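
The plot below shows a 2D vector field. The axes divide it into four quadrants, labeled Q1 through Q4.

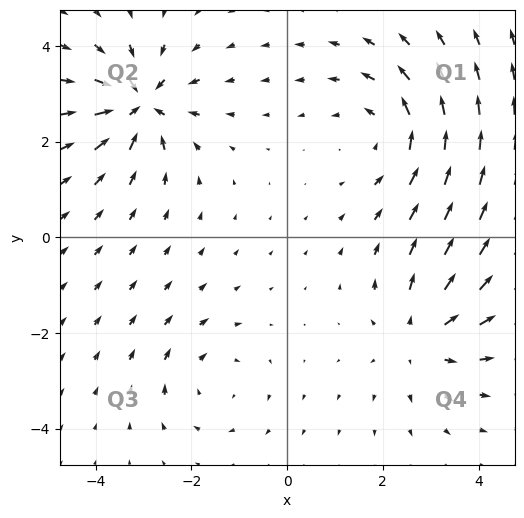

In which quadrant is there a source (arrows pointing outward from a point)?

Q4

The source sits at approximately (2.8, -2.1), which lies in quadrant Q4. The divergence there is about +3, positive as expected for a source.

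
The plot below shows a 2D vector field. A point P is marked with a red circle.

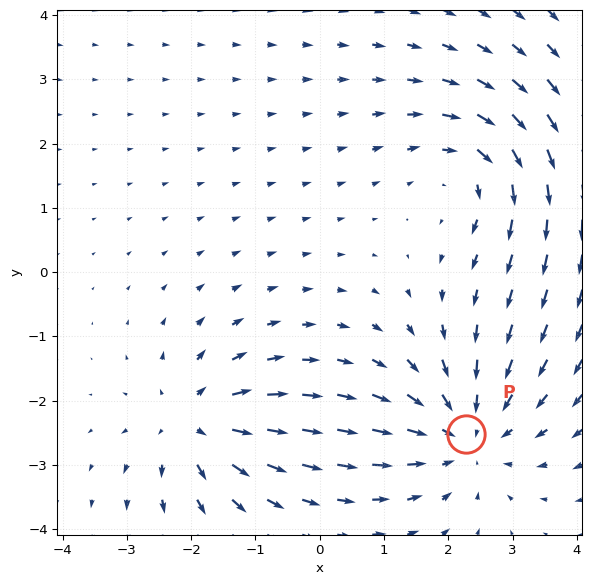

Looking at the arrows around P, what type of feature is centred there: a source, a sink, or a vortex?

At P (2.3, -2.5) the arrows converge inward. Divergence about -4, curl ≈0 — negative divergence with near-zero curl is a sink.

sink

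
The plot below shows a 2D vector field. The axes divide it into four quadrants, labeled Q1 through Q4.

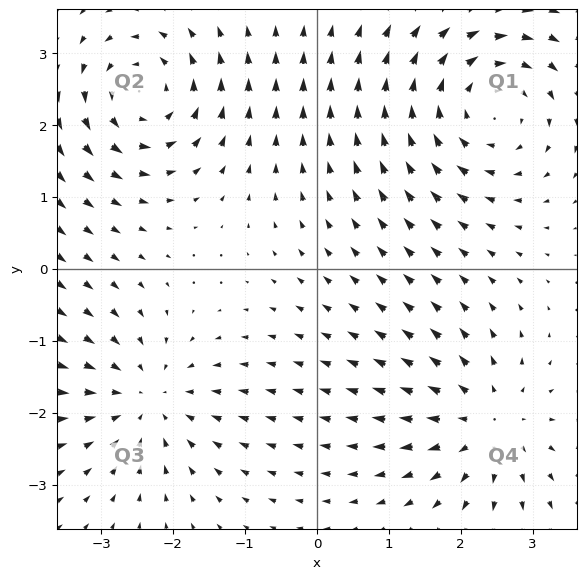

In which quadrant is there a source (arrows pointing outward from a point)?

The source sits at approximately (2.4, -2.1), which lies in quadrant Q4. The divergence there is about +4, positive as expected for a source.

Q4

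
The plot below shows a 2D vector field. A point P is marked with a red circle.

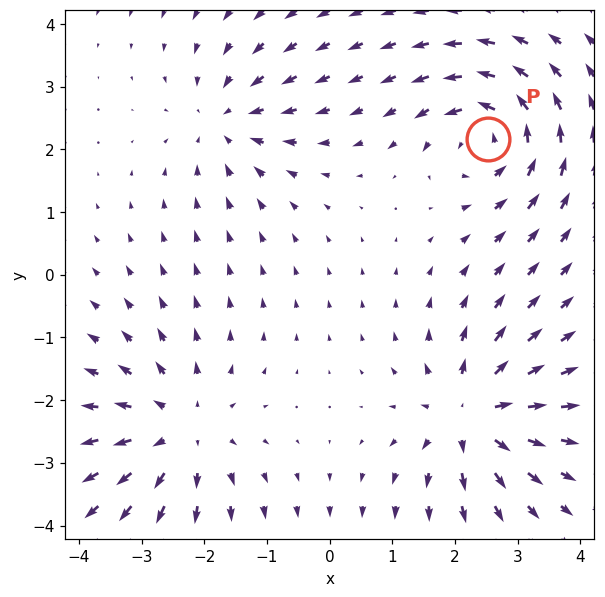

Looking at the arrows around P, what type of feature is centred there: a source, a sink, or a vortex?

At P (2.5, 2.2) the arrows circulate counterclockwise. Divergence ≈0, curl about +6 — near-zero divergence with nonzero curl is a vortex.

vortex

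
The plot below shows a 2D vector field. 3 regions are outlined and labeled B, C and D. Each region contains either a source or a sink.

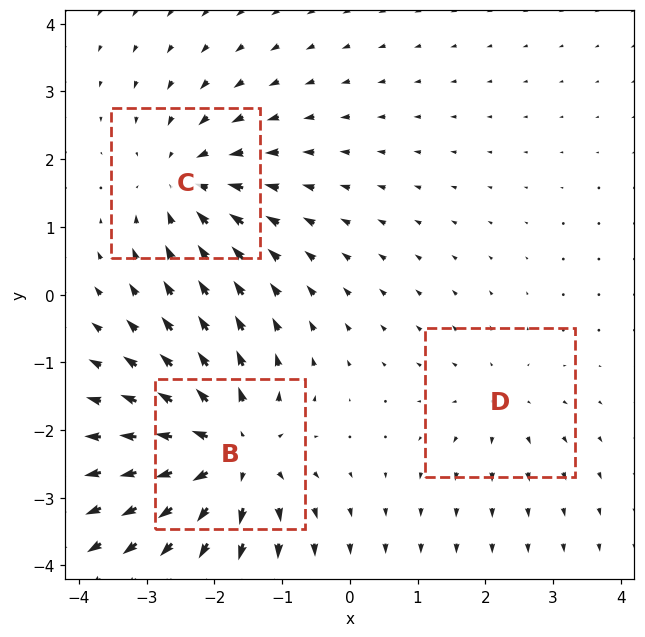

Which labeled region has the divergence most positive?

B

Divergence at each region's feature centre — B: about +5, C: about -3, D: about +2. Region B is most positive.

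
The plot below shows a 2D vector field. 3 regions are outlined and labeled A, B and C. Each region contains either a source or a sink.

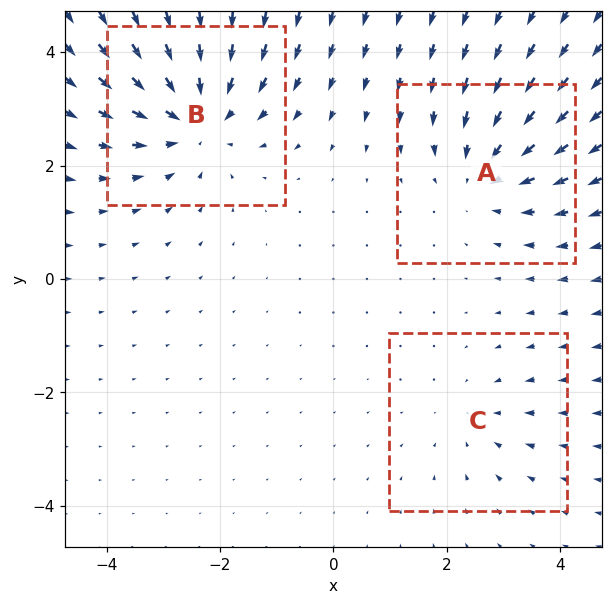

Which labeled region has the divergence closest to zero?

C

Divergence at each region's feature centre — A: about -3, B: about -4, C: about -2. Region C is closest to zero.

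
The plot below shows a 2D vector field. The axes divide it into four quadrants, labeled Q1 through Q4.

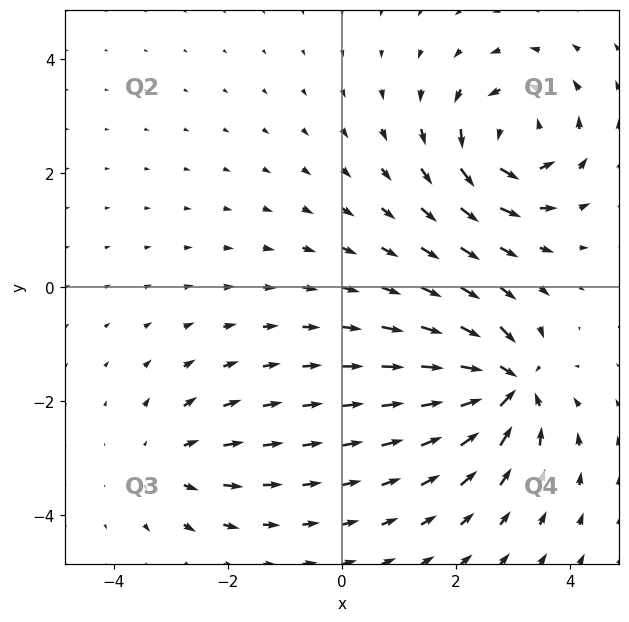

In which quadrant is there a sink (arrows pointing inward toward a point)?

The sink sits at approximately (2.9, -1.7), which lies in quadrant Q4. The divergence there is about -6, negative as expected for a sink.

Q4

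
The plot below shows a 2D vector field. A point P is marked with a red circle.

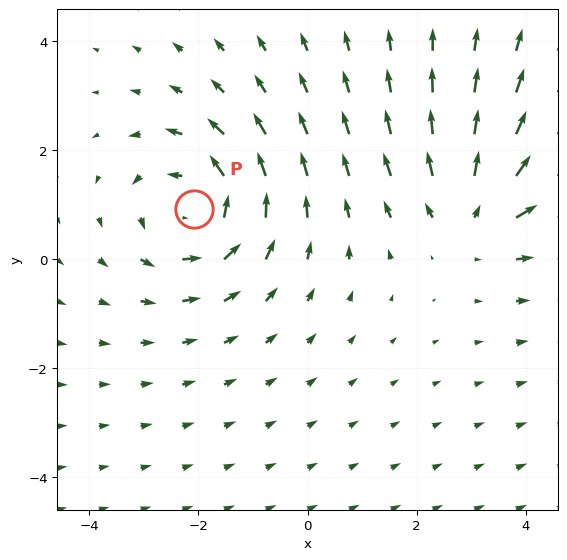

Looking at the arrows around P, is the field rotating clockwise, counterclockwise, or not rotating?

Near P at (-2.1, 0.9) the arrows circulate counterclockwise. The curl (z-component) there is about +4; positive curl means counterclockwise rotation.

counterclockwise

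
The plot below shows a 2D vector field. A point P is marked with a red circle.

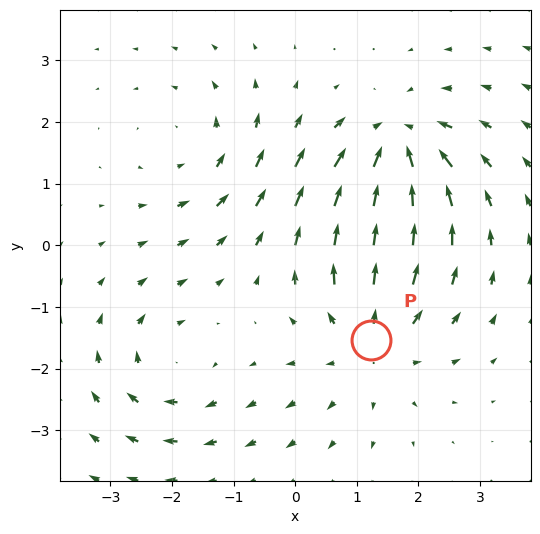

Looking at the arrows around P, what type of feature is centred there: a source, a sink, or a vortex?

source

At P (1.2, -1.5) the arrows spread outward. Divergence about +4, curl ≈0 — positive divergence with near-zero curl is a source.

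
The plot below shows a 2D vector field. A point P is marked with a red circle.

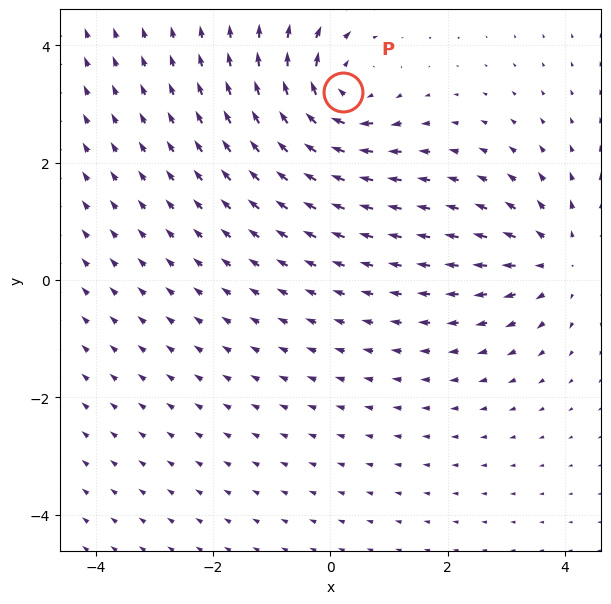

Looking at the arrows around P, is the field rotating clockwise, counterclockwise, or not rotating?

Near P at (0.2, 3.2) the arrows circulate clockwise. The curl (z-component) there is about -6; negative curl means clockwise rotation.

clockwise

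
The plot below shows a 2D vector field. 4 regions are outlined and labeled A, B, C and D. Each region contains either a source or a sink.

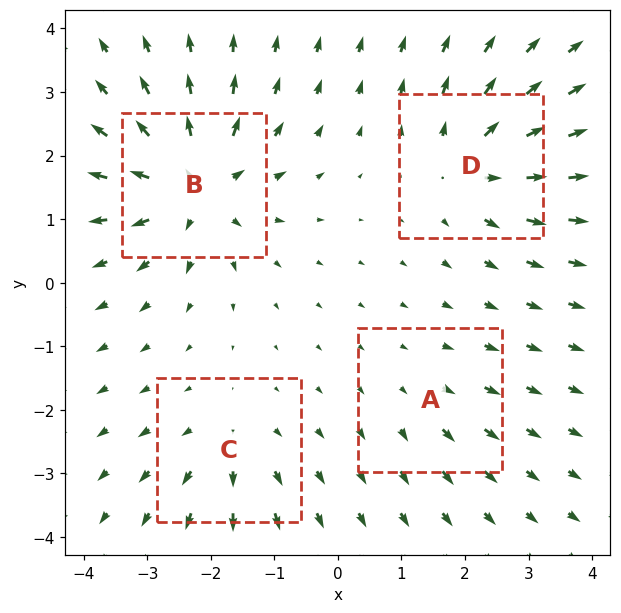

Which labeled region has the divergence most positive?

Divergence at each region's feature centre — A: about +2, B: about +8, C: about +4, D: about +6. Region B is most positive.

B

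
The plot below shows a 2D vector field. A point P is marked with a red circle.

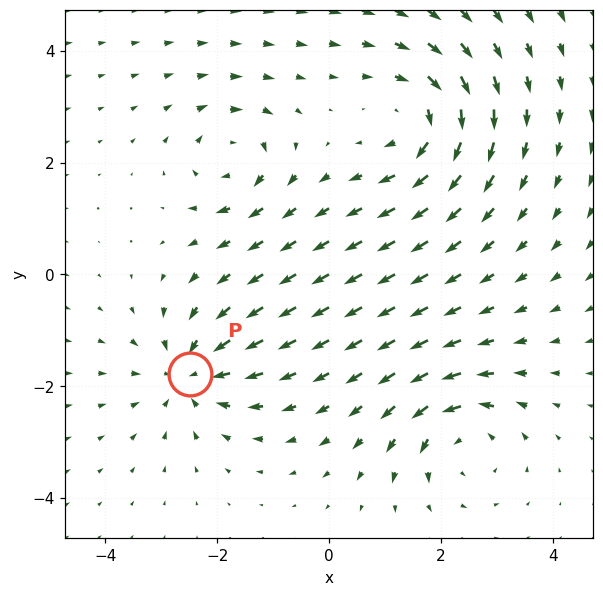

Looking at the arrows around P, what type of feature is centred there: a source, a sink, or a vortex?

At P (-2.5, -1.8) the arrows converge inward. Divergence about -4, curl ≈0 — negative divergence with near-zero curl is a sink.

sink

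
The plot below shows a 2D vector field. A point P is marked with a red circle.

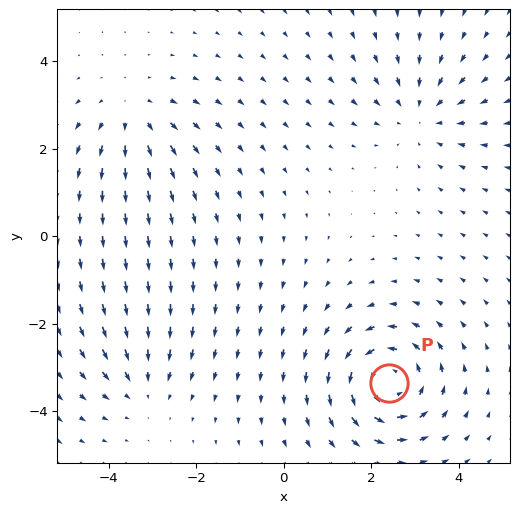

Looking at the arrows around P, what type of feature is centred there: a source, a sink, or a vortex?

At P (2.4, -3.4) the arrows circulate counterclockwise. Divergence ≈0, curl about +5 — near-zero divergence with nonzero curl is a vortex.

vortex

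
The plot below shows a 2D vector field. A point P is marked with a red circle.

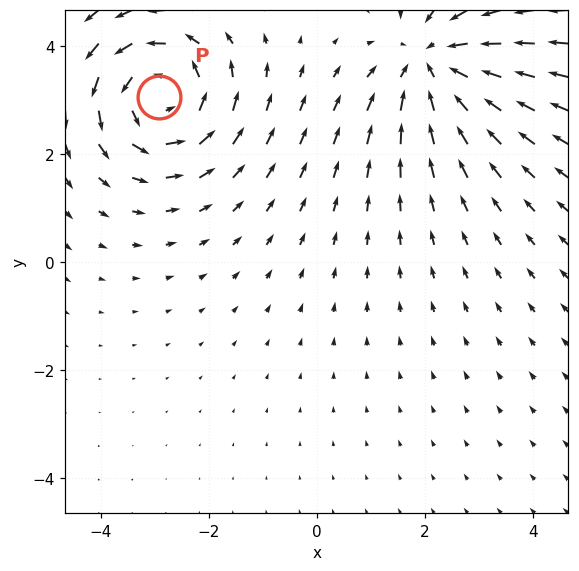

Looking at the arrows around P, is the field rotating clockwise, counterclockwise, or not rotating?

Near P at (-2.9, 3.1) the arrows circulate counterclockwise. The curl (z-component) there is about +4; positive curl means counterclockwise rotation.

counterclockwise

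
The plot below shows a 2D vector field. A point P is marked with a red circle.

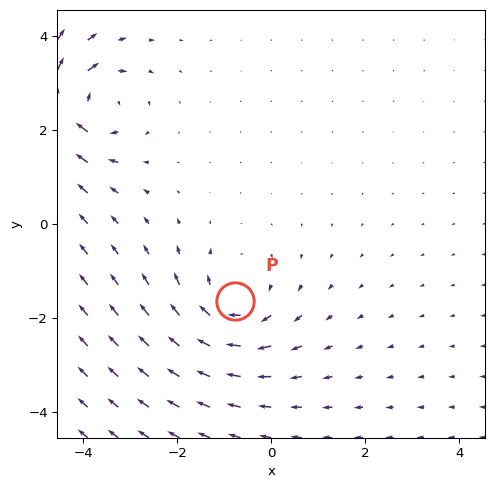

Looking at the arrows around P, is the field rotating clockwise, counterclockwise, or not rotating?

clockwise

Near P at (-0.8, -1.6) the arrows circulate clockwise. The curl (z-component) there is about -4; negative curl means clockwise rotation.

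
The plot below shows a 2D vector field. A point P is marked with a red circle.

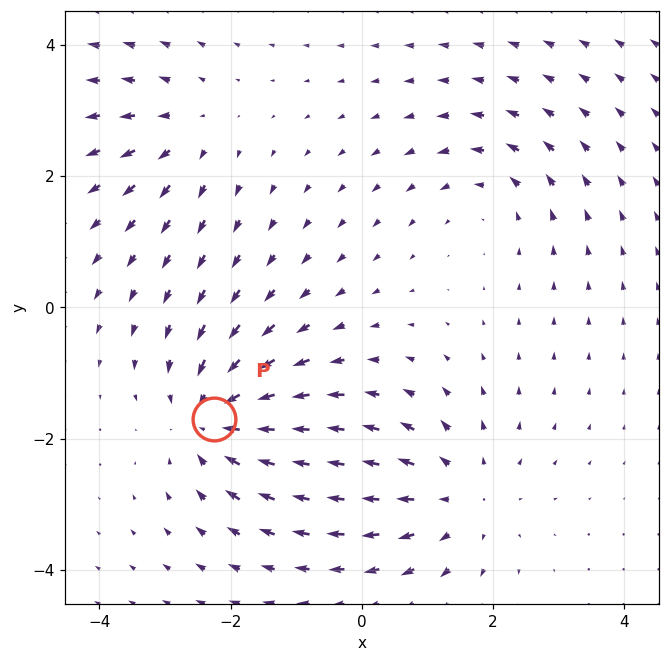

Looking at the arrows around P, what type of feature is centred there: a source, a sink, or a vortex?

At P (-2.3, -1.7) the arrows converge inward. Divergence about -6, curl ≈0 — negative divergence with near-zero curl is a sink.

sink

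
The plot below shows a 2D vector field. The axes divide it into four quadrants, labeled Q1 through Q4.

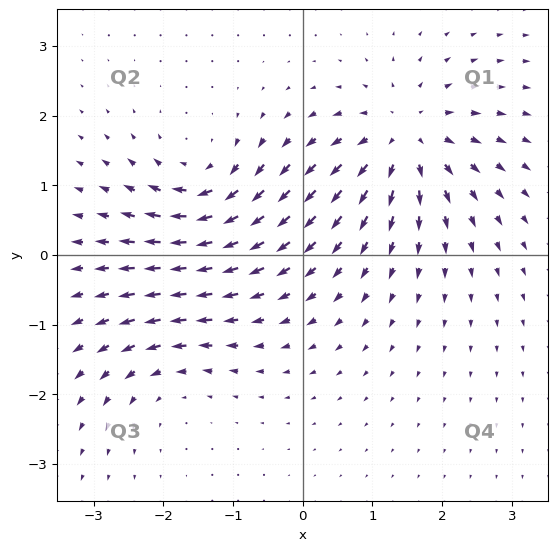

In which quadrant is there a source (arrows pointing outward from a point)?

The source sits at approximately (1.5, 1.7), which lies in quadrant Q1. The divergence there is about +6, positive as expected for a source.

Q1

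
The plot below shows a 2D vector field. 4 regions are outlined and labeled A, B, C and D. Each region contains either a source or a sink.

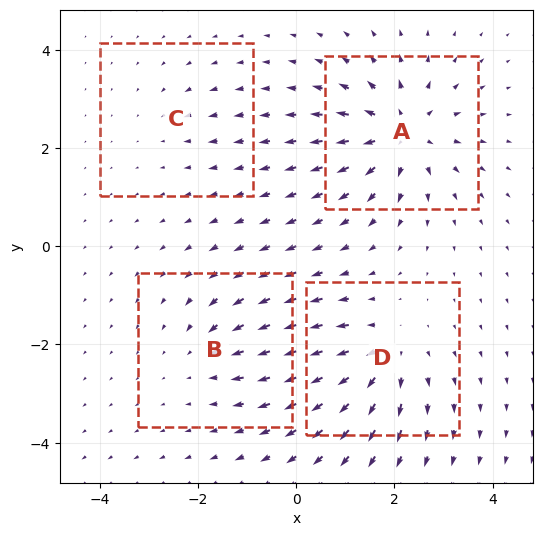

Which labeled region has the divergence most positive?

A

Divergence at each region's feature centre — A: about +7, B: about -3, C: about -2, D: about +5. Region A is most positive.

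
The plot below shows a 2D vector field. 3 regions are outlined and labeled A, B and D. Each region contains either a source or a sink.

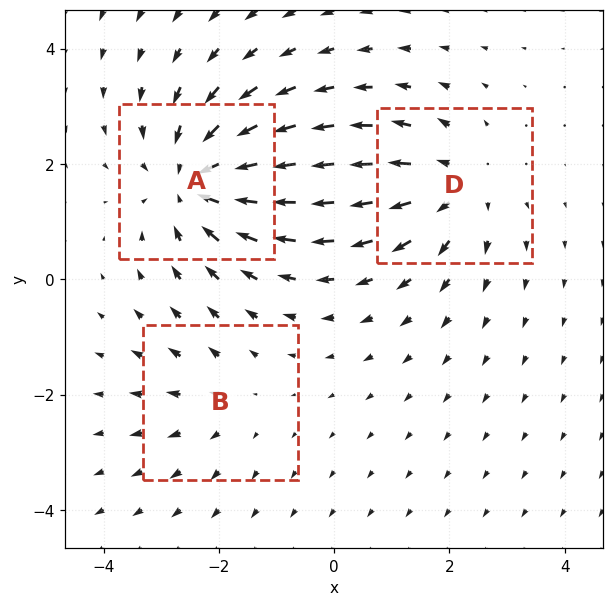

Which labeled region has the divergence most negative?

A

Divergence at each region's feature centre — A: about -4, B: about +2, D: about +3. Region A is most negative.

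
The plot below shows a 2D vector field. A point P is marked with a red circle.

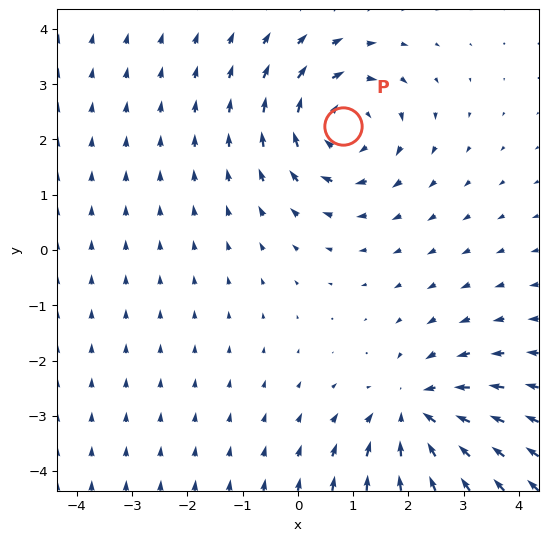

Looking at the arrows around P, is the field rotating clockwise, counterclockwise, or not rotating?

clockwise

Near P at (0.8, 2.2) the arrows circulate clockwise. The curl (z-component) there is about -4; negative curl means clockwise rotation.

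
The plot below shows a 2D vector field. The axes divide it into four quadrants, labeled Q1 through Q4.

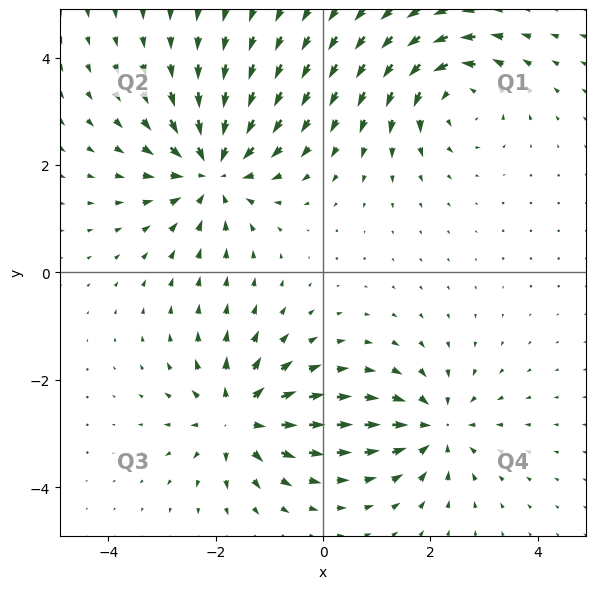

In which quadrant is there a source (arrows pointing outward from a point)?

The source sits at approximately (-1.6, -2.7), which lies in quadrant Q3. The divergence there is about +6, positive as expected for a source.

Q3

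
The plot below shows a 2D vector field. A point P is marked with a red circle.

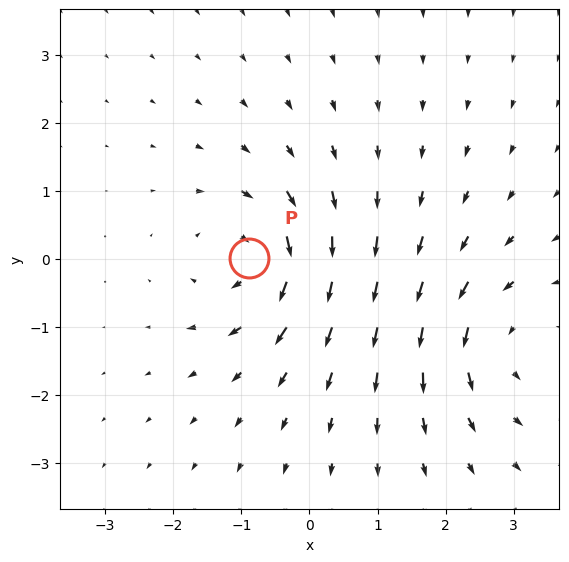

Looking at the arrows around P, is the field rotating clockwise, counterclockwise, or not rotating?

clockwise

Near P at (-0.9, 0.0) the arrows circulate clockwise. The curl (z-component) there is about -5; negative curl means clockwise rotation.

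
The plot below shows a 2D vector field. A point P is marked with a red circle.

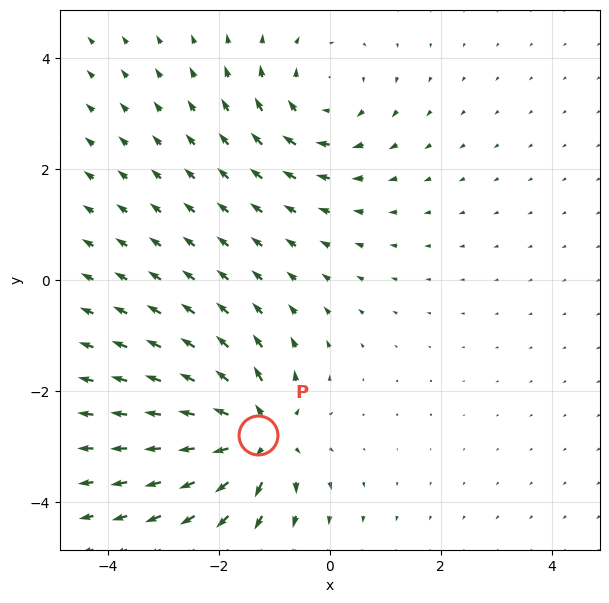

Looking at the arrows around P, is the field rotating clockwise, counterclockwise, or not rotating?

not rotating

Near P at (-1.3, -2.8) the arrows show no circulation. The curl there is ≈0.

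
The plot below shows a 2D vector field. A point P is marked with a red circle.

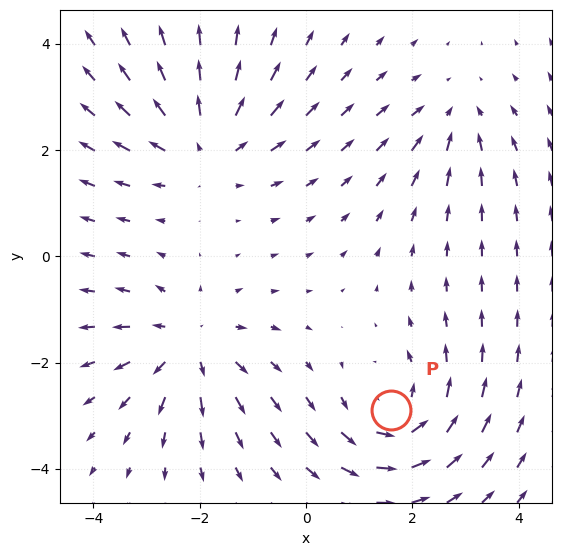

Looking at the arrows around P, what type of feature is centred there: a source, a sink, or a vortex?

At P (1.6, -2.9) the arrows circulate counterclockwise. Divergence ≈0, curl about +4 — near-zero divergence with nonzero curl is a vortex.

vortex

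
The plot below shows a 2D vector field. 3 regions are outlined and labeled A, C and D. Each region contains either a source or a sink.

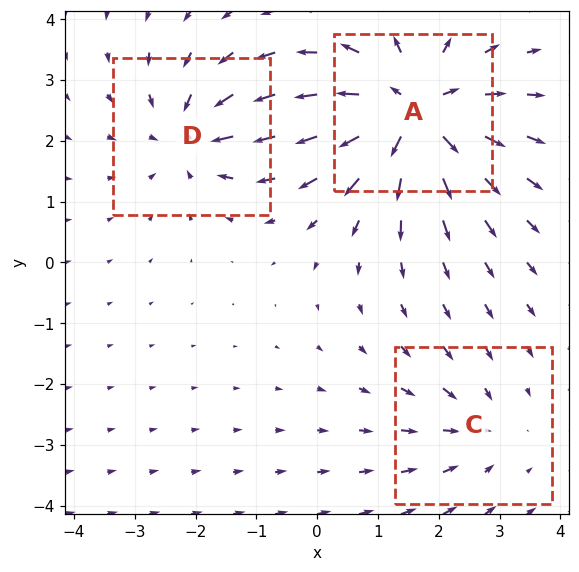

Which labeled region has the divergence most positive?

Divergence at each region's feature centre — A: about +5, C: about -2, D: about -3. Region A is most positive.

A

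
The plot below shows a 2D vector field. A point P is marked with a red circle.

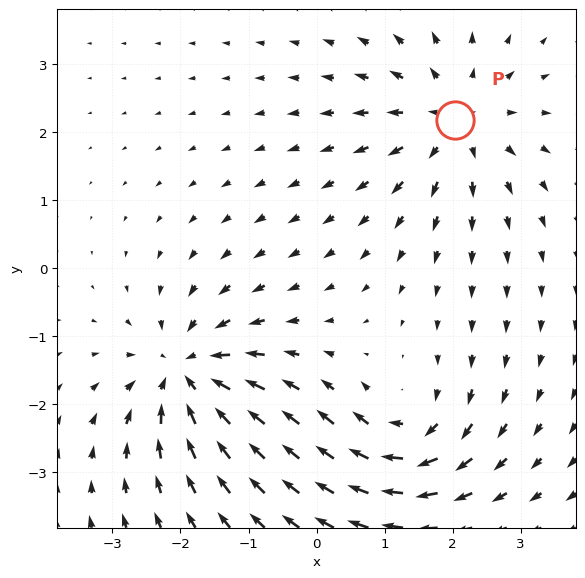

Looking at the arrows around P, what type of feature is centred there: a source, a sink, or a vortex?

At P (2.0, 2.2) the arrows spread outward. Divergence about +5, curl ≈0 — positive divergence with near-zero curl is a source.

source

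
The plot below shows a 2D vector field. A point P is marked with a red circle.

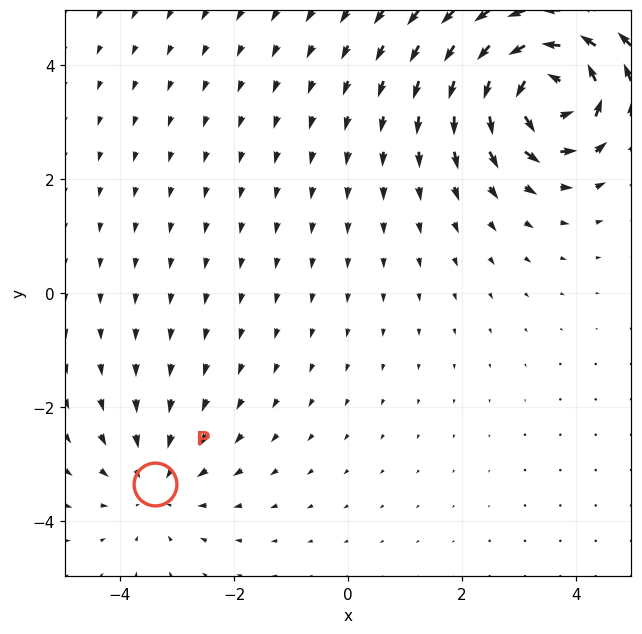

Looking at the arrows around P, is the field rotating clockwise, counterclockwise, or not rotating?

not rotating

Near P at (-3.4, -3.3) the arrows show no circulation. The curl there is ≈0.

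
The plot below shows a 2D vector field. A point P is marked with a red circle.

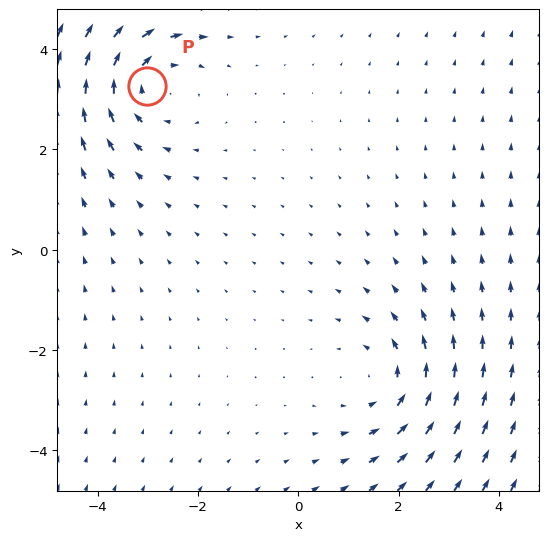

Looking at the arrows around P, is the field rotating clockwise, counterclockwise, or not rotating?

clockwise

Near P at (-3.0, 3.3) the arrows circulate clockwise. The curl (z-component) there is about -3; negative curl means clockwise rotation.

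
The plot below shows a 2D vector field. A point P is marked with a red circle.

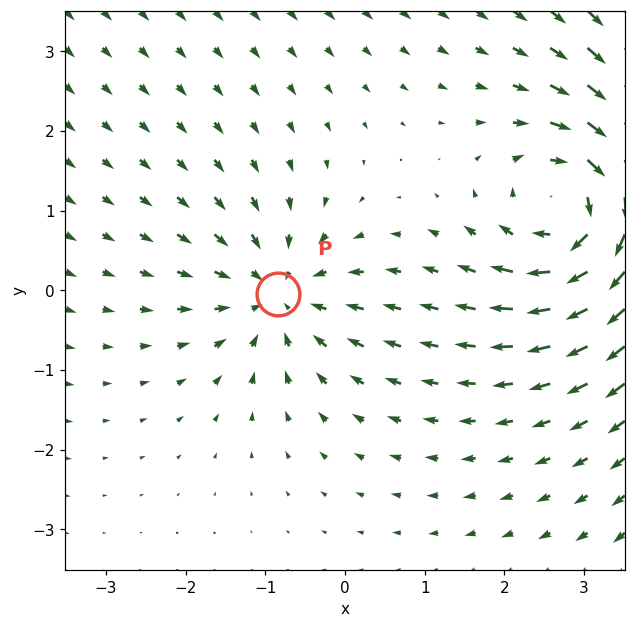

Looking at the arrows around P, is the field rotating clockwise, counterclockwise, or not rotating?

Near P at (-0.8, -0.0) the arrows show no circulation. The curl there is ≈0.

not rotating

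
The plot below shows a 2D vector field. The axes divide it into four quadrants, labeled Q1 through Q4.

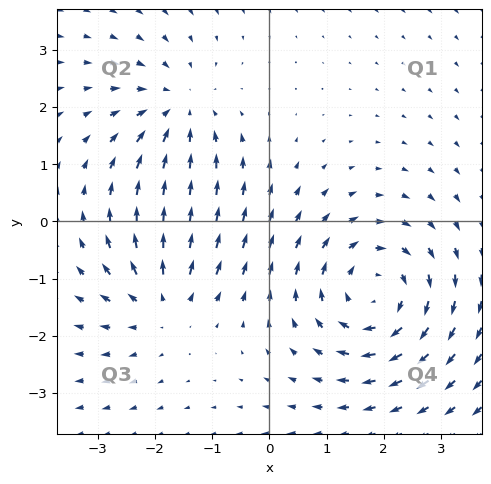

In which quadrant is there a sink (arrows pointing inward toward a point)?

The sink sits at approximately (-1.6, 1.9), which lies in quadrant Q2. The divergence there is about -3, negative as expected for a sink.

Q2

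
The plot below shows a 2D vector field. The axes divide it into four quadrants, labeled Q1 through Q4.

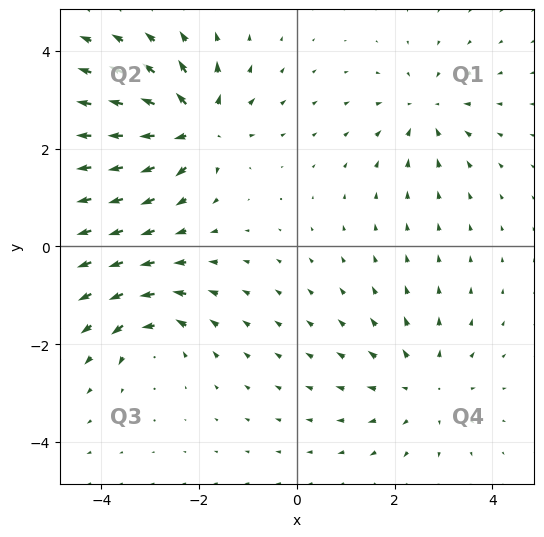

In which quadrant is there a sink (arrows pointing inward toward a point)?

Q1

The sink sits at approximately (2.6, 2.8), which lies in quadrant Q1. The divergence there is about -3, negative as expected for a sink.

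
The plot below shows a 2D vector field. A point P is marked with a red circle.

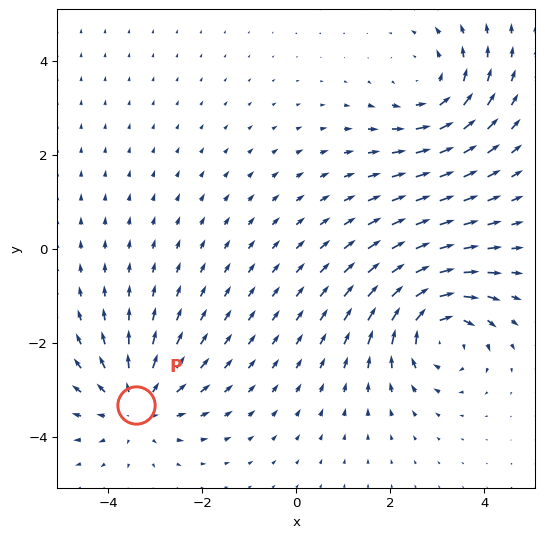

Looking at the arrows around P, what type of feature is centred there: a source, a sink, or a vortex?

At P (-3.4, -3.3) the arrows spread outward. Divergence about +4, curl ≈0 — positive divergence with near-zero curl is a source.

source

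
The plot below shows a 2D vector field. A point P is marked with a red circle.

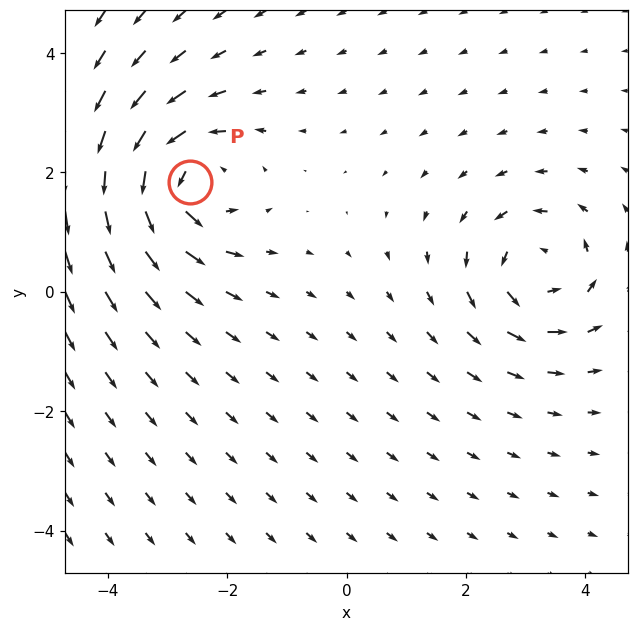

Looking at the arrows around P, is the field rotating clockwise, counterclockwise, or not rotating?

counterclockwise

Near P at (-2.6, 1.8) the arrows circulate counterclockwise. The curl (z-component) there is about +5; positive curl means counterclockwise rotation.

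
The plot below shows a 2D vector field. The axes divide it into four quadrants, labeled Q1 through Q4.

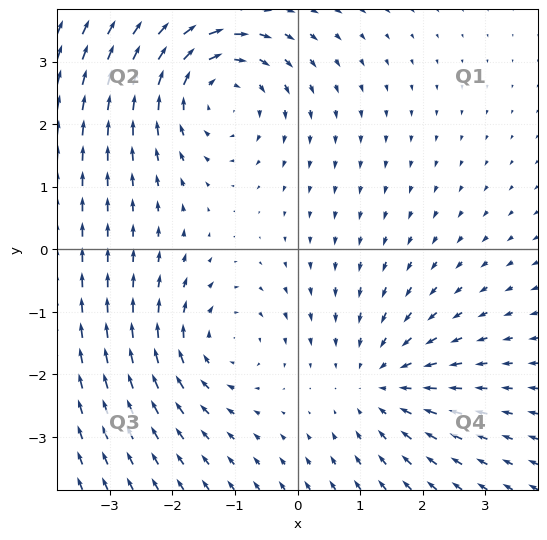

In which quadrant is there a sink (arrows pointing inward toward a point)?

Q4

The sink sits at approximately (1.3, -2.1), which lies in quadrant Q4. The divergence there is about -3, negative as expected for a sink.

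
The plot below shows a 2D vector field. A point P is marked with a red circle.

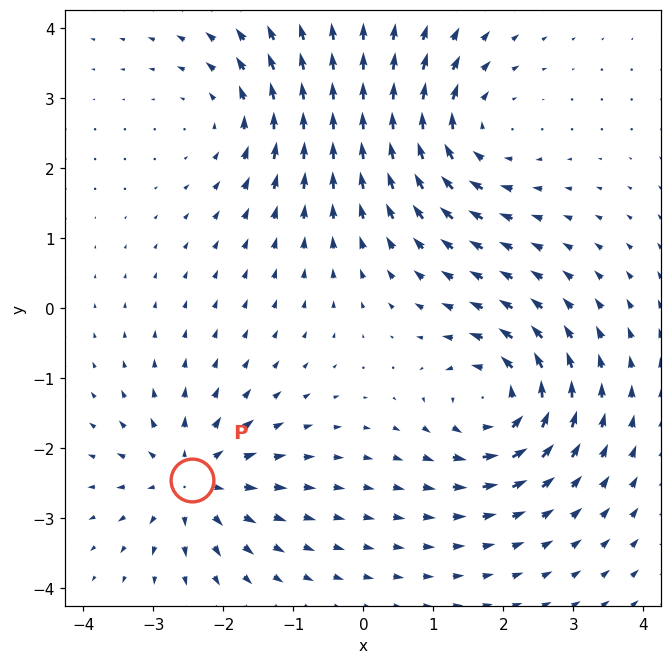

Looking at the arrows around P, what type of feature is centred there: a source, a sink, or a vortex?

source

At P (-2.5, -2.4) the arrows spread outward. Divergence about +6, curl ≈0 — positive divergence with near-zero curl is a source.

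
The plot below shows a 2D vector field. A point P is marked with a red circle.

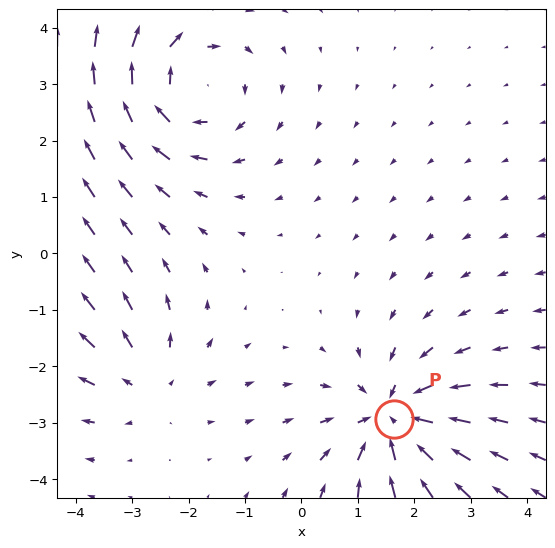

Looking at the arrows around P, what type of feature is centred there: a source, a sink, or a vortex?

sink

At P (1.6, -2.9) the arrows converge inward. Divergence about -5, curl ≈0 — negative divergence with near-zero curl is a sink.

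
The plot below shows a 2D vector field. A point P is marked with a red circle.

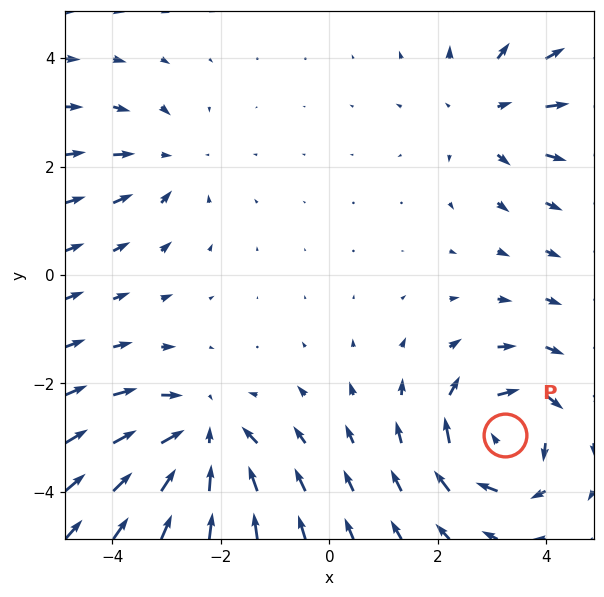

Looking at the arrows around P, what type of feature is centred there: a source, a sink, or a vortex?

At P (3.2, -3.0) the arrows circulate clockwise. Divergence ≈0, curl about -6 — near-zero divergence with nonzero curl is a vortex.

vortex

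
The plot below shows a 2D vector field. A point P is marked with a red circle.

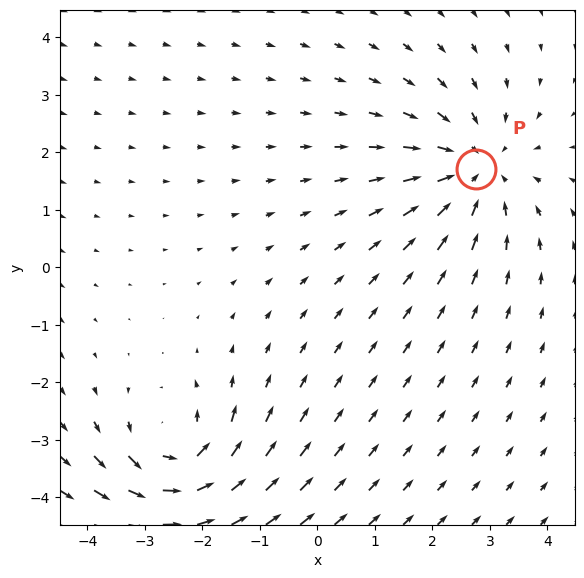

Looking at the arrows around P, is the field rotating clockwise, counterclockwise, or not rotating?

not rotating

Near P at (2.8, 1.7) the arrows show no circulation. The curl there is ≈0.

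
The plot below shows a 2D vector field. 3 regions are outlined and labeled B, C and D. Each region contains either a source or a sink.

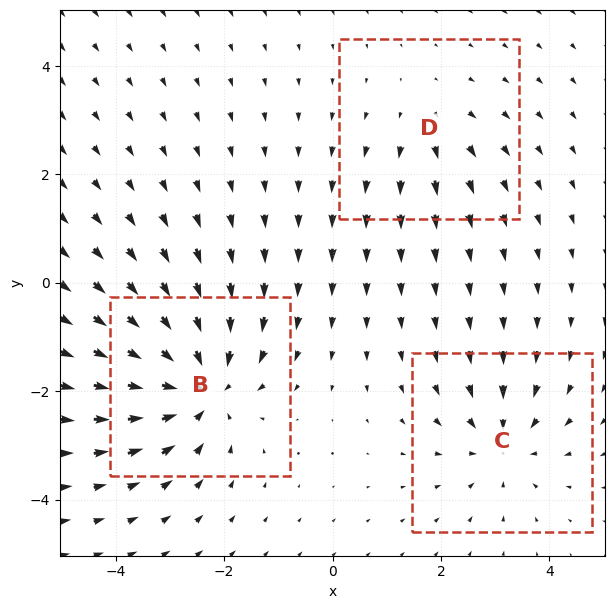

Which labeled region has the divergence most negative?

B

Divergence at each region's feature centre — B: about -5, C: about -3, D: about +2. Region B is most negative.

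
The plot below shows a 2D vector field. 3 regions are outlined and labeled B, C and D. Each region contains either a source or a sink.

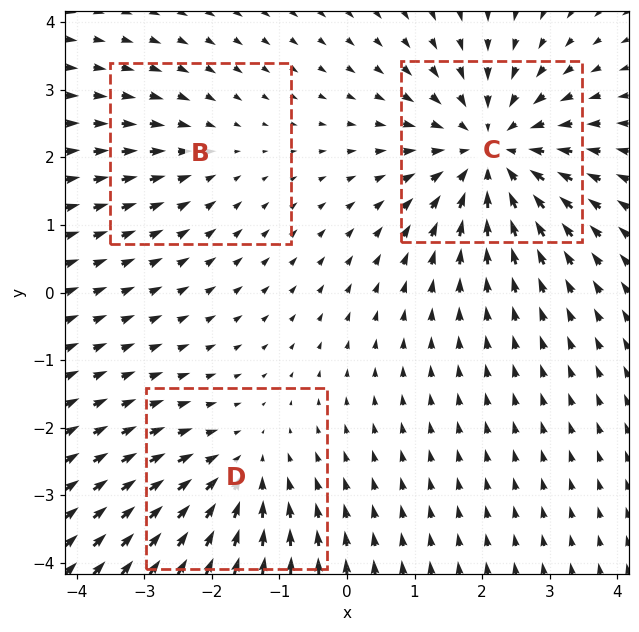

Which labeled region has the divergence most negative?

Divergence at each region's feature centre — B: about -2, C: about -4, D: about -3. Region C is most negative.

C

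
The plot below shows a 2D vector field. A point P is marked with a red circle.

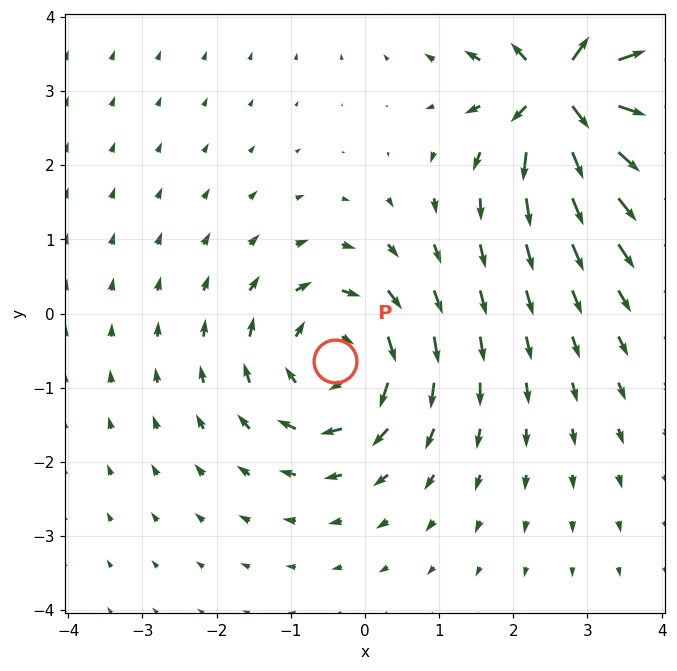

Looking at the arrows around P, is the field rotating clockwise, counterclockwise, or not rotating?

Near P at (-0.4, -0.6) the arrows circulate clockwise. The curl (z-component) there is about -4; negative curl means clockwise rotation.

clockwise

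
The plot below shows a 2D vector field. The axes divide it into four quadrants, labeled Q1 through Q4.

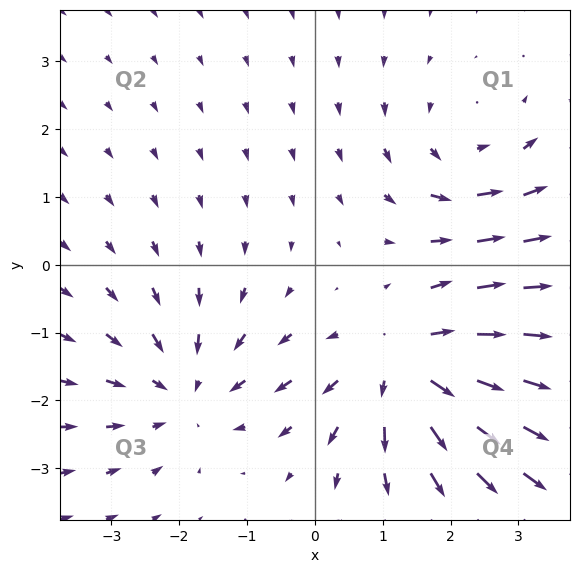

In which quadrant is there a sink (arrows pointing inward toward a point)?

The sink sits at approximately (-1.9, -1.9), which lies in quadrant Q3. The divergence there is about -3, negative as expected for a sink.

Q3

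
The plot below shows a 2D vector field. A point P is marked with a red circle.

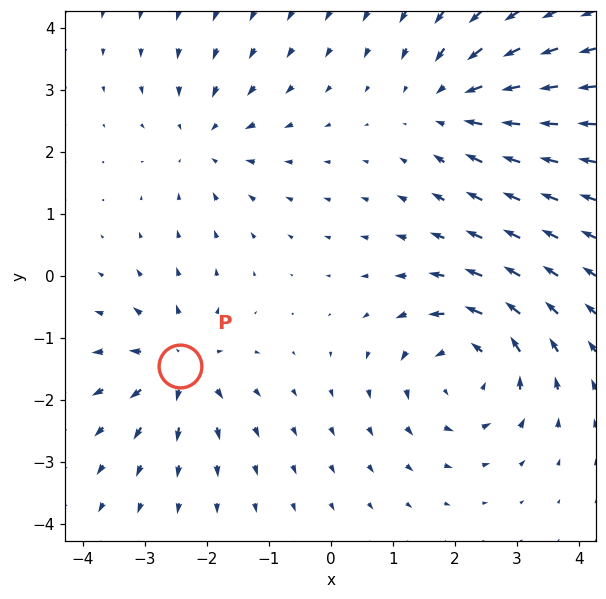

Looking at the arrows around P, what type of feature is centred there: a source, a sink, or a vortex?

At P (-2.4, -1.4) the arrows spread outward. Divergence about +4, curl ≈0 — positive divergence with near-zero curl is a source.

source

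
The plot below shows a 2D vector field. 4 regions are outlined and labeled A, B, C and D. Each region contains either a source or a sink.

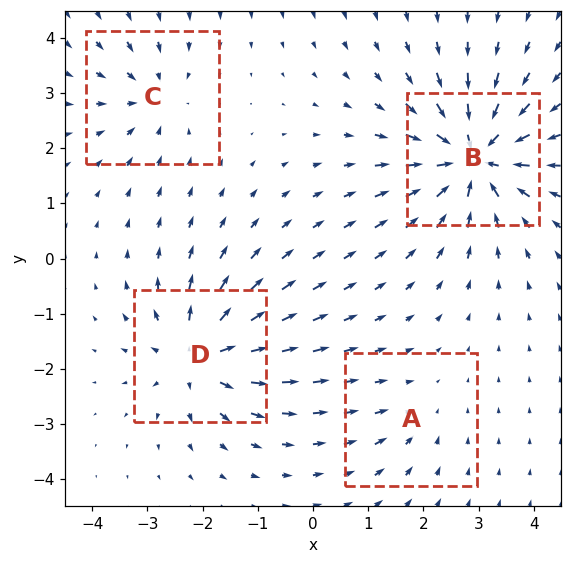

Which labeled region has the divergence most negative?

Divergence at each region's feature centre — A: about -2, B: about -9, C: about -4, D: about +6. Region B is most negative.

B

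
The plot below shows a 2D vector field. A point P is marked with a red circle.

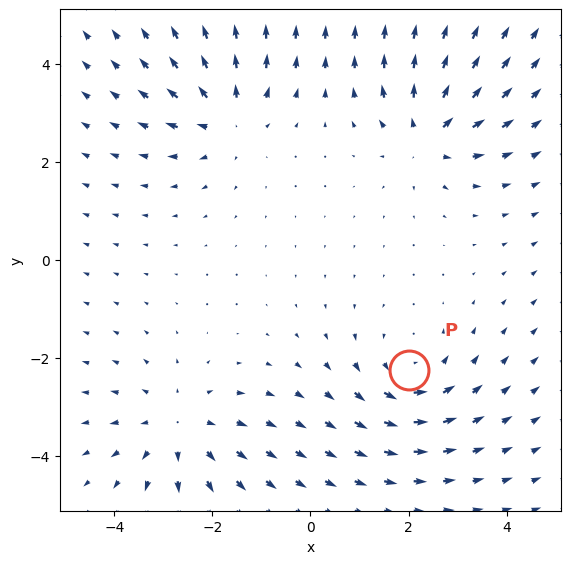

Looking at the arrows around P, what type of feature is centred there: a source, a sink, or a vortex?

At P (2.0, -2.2) the arrows circulate counterclockwise. Divergence ≈0, curl about +4 — near-zero divergence with nonzero curl is a vortex.

vortex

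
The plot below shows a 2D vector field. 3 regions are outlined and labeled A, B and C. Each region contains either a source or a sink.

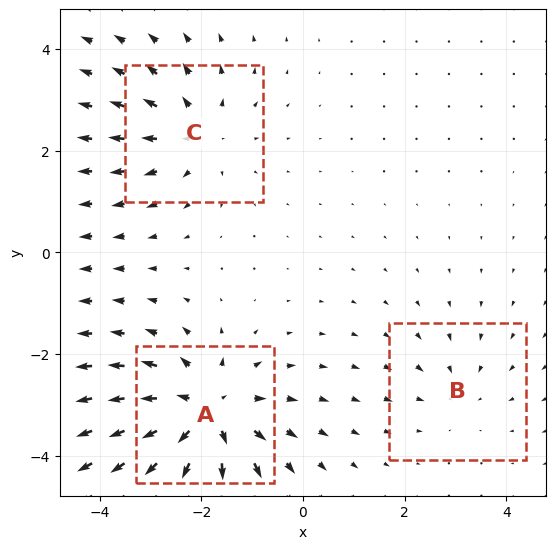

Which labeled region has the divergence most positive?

A

Divergence at each region's feature centre — A: about +5, B: about -2, C: about +3. Region A is most positive.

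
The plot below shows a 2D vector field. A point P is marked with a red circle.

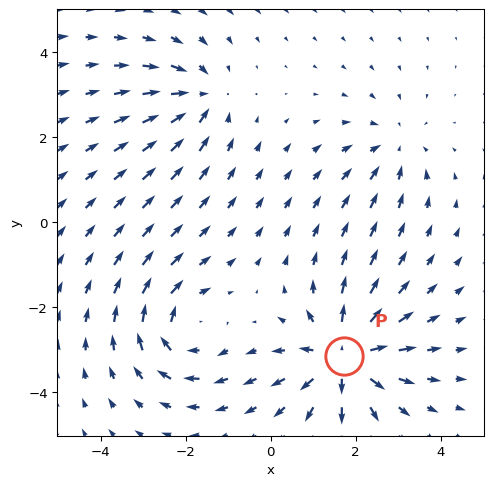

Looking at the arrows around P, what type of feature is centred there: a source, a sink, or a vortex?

source

At P (1.7, -3.2) the arrows spread outward. Divergence about +5, curl ≈0 — positive divergence with near-zero curl is a source.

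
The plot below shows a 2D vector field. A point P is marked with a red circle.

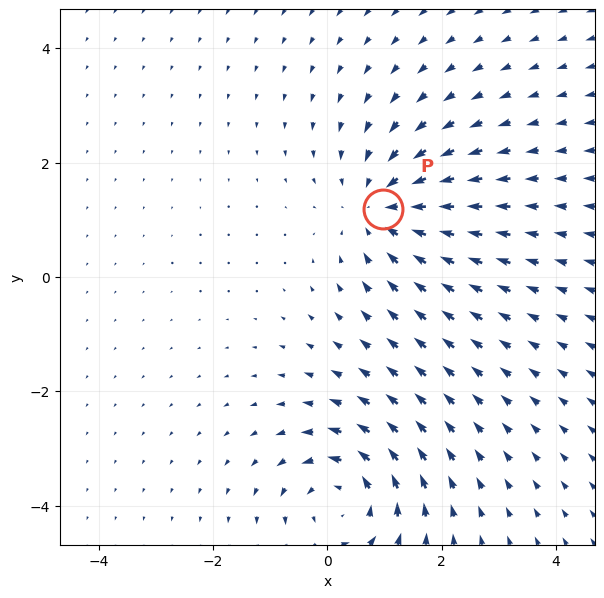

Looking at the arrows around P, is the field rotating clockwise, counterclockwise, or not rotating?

Near P at (1.0, 1.2) the arrows show no circulation. The curl there is ≈0.

not rotating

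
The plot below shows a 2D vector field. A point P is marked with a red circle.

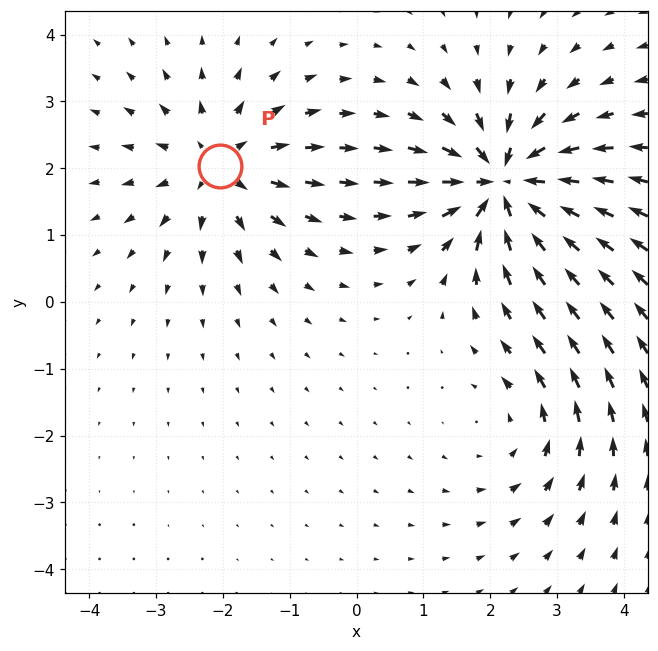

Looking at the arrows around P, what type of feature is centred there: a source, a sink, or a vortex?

source

At P (-2.0, 2.0) the arrows spread outward. Divergence about +3, curl ≈0 — positive divergence with near-zero curl is a source.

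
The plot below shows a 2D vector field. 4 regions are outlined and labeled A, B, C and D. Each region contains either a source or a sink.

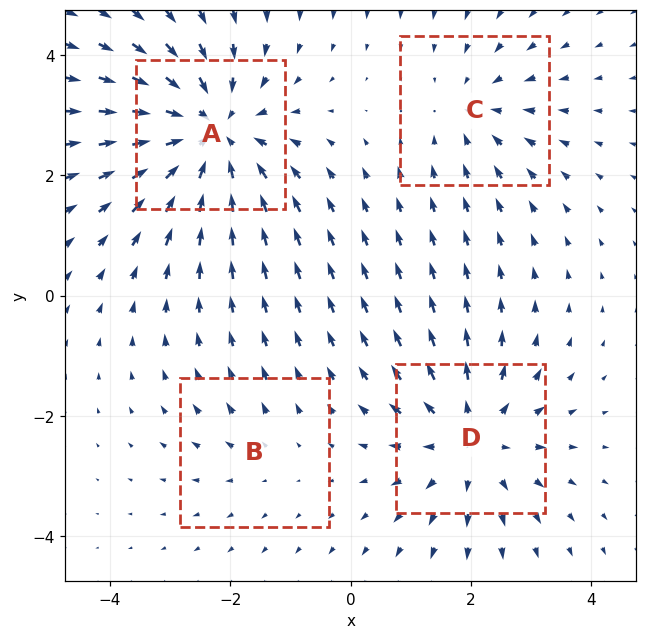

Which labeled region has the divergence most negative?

Divergence at each region's feature centre — A: about -6, B: about +2, C: about -3, D: about +4. Region A is most negative.

A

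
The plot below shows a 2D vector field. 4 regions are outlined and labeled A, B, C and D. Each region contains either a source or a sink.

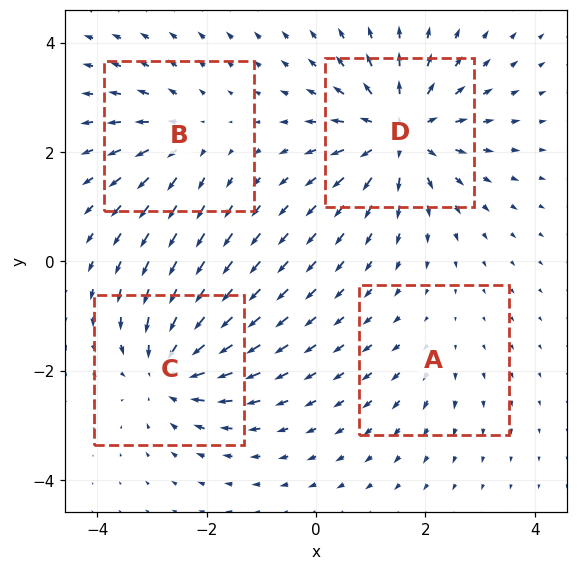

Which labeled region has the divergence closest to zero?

A

Divergence at each region's feature centre — A: about +2, B: about +4, C: about -6, D: about +7. Region A is closest to zero.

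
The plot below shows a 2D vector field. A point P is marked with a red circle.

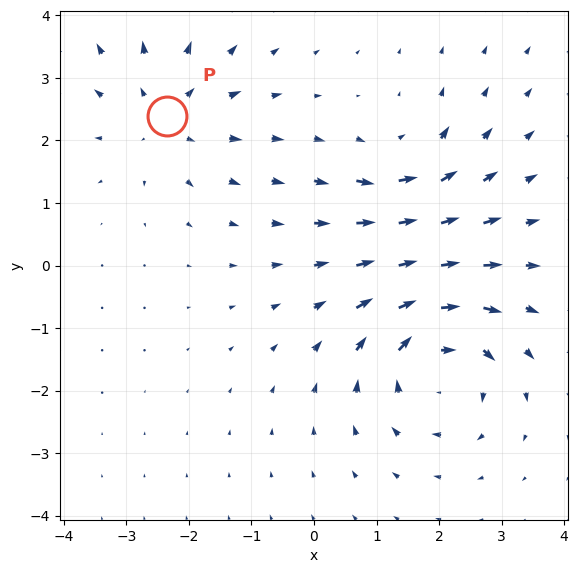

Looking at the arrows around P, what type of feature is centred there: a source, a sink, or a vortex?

source

At P (-2.3, 2.4) the arrows spread outward. Divergence about +3, curl ≈0 — positive divergence with near-zero curl is a source.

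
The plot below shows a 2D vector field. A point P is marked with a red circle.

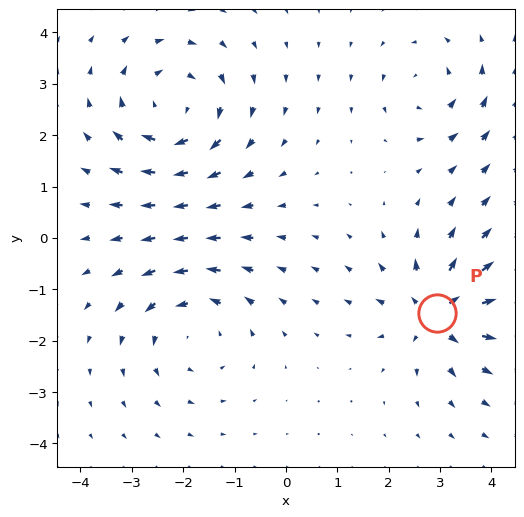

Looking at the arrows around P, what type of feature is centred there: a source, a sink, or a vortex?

source

At P (2.9, -1.5) the arrows spread outward. Divergence about +5, curl ≈0 — positive divergence with near-zero curl is a source.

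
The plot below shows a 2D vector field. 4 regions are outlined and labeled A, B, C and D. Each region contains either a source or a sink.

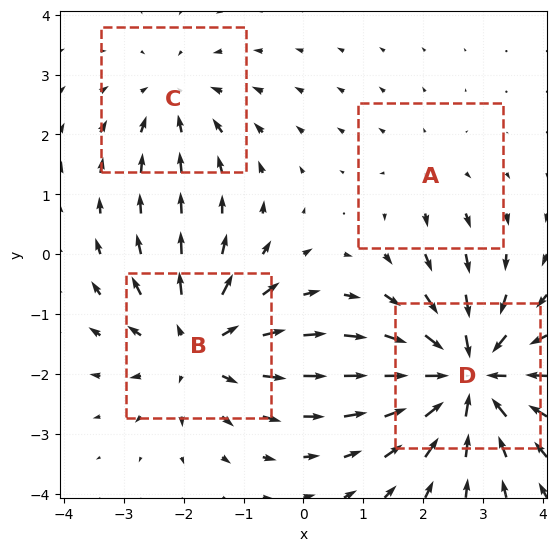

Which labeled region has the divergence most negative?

Divergence at each region's feature centre — A: about +2, B: about +4, C: about -3, D: about -6. Region D is most negative.

D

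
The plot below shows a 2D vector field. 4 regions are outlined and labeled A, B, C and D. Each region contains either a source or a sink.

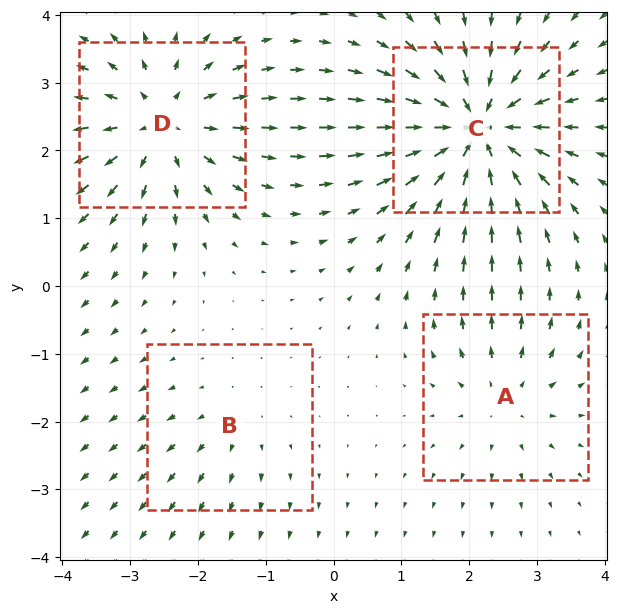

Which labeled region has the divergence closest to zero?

Divergence at each region's feature centre — A: about +3, B: about +2, C: about -8, D: about +6. Region B is closest to zero.

B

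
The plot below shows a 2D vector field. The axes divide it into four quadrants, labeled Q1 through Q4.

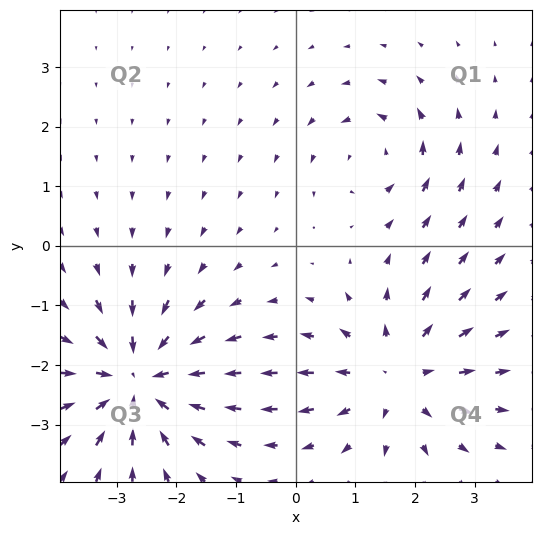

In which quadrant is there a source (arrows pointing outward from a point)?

The source sits at approximately (1.7, -2.2), which lies in quadrant Q4. The divergence there is about +4, positive as expected for a source.

Q4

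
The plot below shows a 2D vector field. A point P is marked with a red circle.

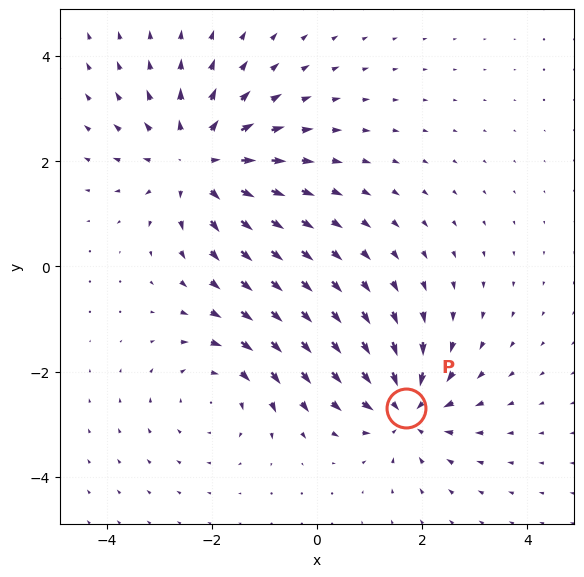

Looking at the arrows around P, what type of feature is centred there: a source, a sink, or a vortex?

sink

At P (1.7, -2.7) the arrows converge inward. Divergence about -4, curl ≈0 — negative divergence with near-zero curl is a sink.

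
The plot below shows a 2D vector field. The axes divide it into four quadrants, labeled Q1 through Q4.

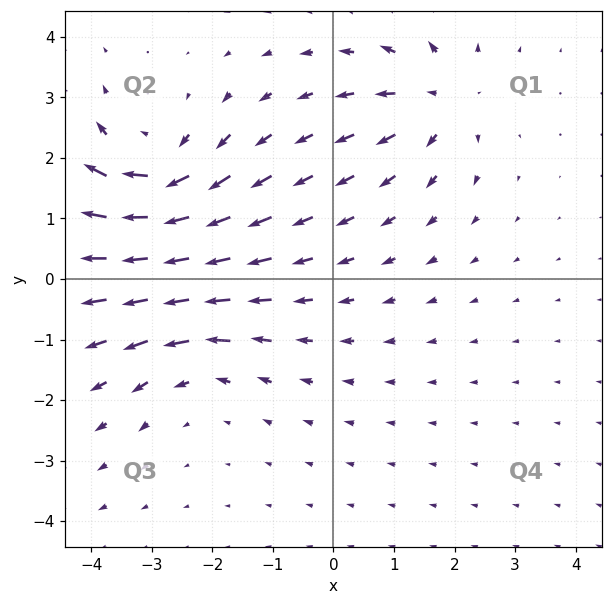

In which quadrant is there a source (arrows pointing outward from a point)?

Q1

The source sits at approximately (1.8, 3.0), which lies in quadrant Q1. The divergence there is about +4, positive as expected for a source.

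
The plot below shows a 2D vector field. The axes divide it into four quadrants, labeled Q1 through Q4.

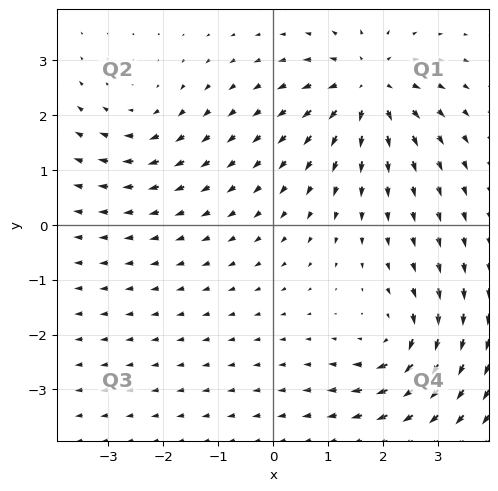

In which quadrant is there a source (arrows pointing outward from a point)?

The source sits at approximately (1.7, 2.5), which lies in quadrant Q1. The divergence there is about +6, positive as expected for a source.

Q1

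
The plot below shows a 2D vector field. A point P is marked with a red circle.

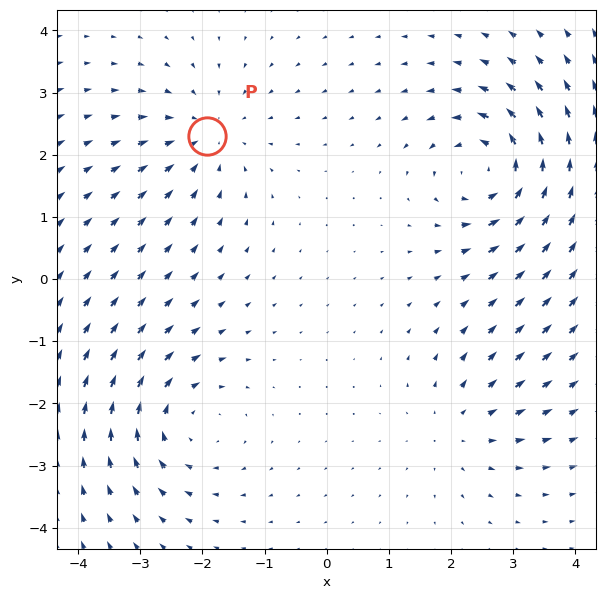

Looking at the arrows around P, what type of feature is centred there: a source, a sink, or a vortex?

At P (-1.9, 2.3) the arrows converge inward. Divergence about -3, curl ≈0 — negative divergence with near-zero curl is a sink.

sink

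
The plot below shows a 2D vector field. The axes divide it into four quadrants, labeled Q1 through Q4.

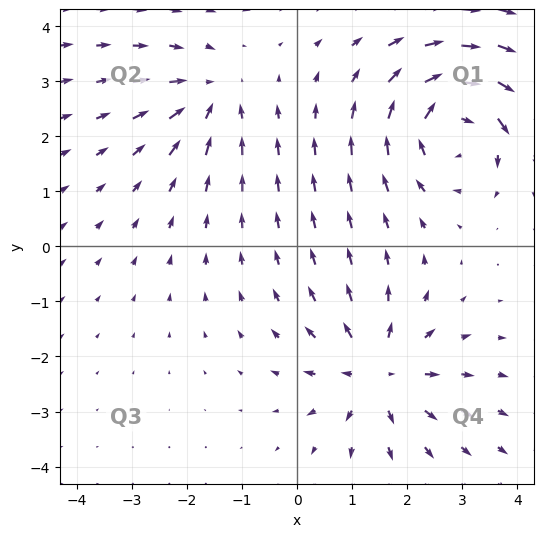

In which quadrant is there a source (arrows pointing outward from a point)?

The source sits at approximately (1.5, -2.3), which lies in quadrant Q4. The divergence there is about +4, positive as expected for a source.

Q4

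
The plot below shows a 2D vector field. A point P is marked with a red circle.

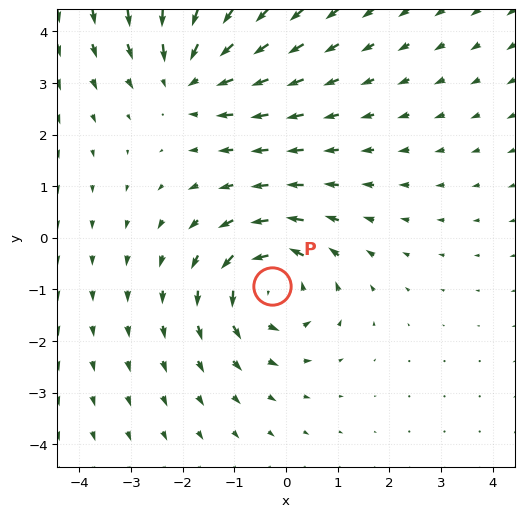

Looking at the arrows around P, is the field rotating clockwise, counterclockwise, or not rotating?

counterclockwise

Near P at (-0.3, -0.9) the arrows circulate counterclockwise. The curl (z-component) there is about +3; positive curl means counterclockwise rotation.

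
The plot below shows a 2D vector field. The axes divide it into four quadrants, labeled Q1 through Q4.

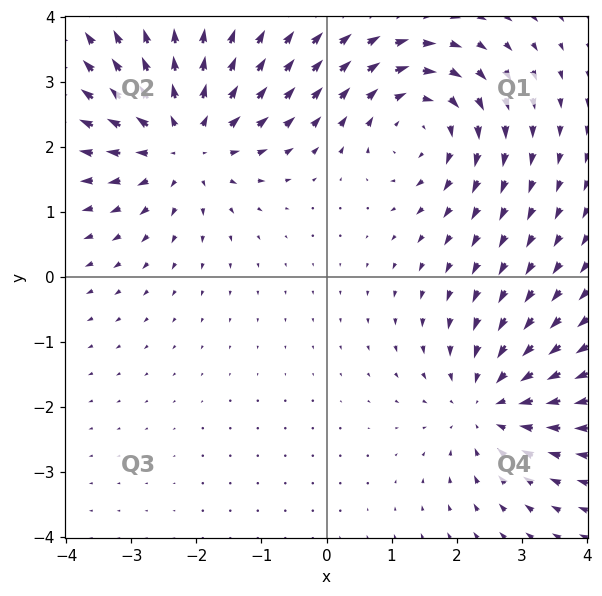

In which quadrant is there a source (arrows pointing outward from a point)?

The source sits at approximately (-2.2, 2.1), which lies in quadrant Q2. The divergence there is about +4, positive as expected for a source.

Q2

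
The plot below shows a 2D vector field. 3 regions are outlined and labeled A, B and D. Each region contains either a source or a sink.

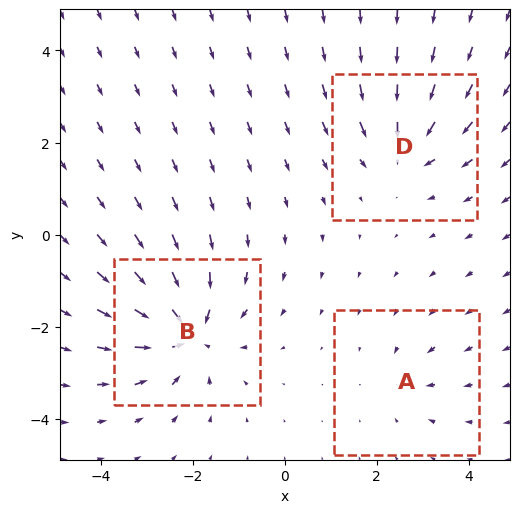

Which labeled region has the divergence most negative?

B

Divergence at each region's feature centre — A: about -2, B: about -5, D: about -4. Region B is most negative.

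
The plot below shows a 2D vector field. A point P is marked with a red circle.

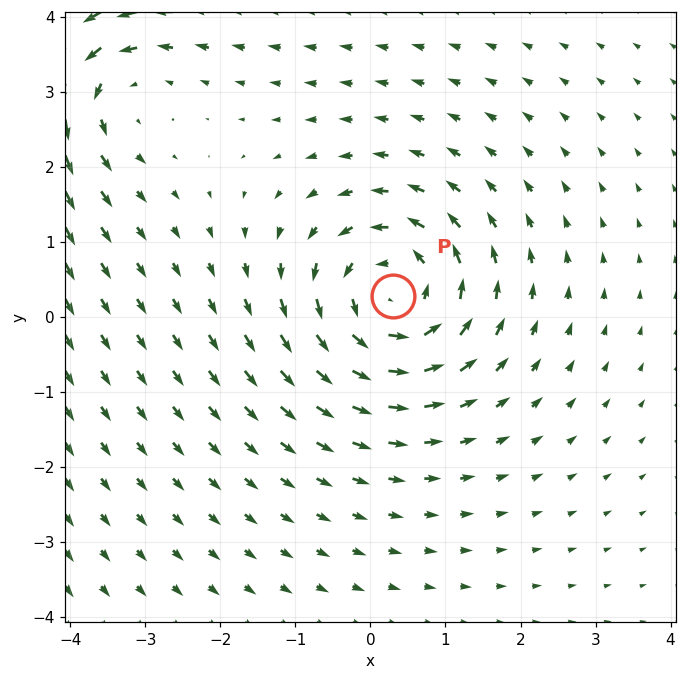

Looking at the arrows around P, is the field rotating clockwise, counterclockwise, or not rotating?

Near P at (0.3, 0.3) the arrows circulate counterclockwise. The curl (z-component) there is about +3; positive curl means counterclockwise rotation.

counterclockwise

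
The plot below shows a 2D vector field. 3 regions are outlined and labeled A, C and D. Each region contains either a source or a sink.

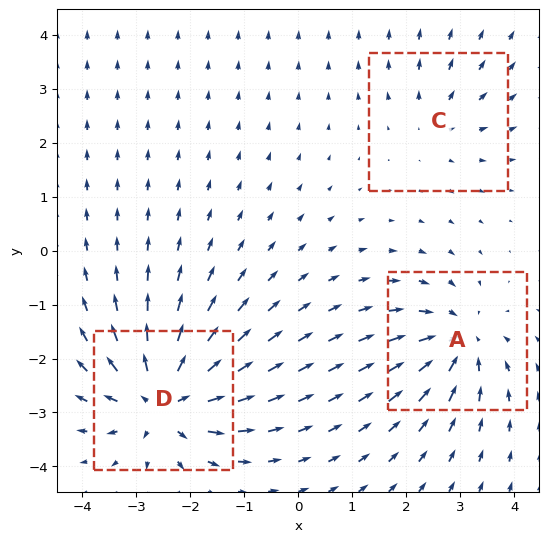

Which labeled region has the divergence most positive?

D

Divergence at each region's feature centre — A: about -4, C: about +2, D: about +6. Region D is most positive.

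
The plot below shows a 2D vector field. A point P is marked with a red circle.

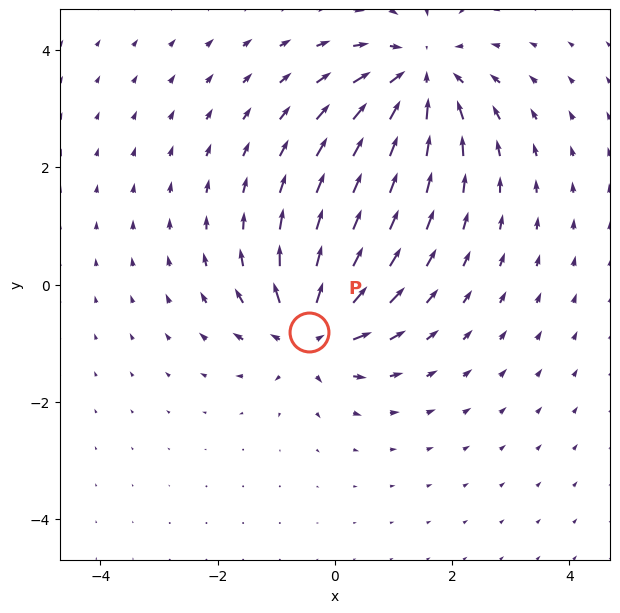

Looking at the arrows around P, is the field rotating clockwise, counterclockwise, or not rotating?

Near P at (-0.4, -0.8) the arrows show no circulation. The curl there is ≈0.

not rotating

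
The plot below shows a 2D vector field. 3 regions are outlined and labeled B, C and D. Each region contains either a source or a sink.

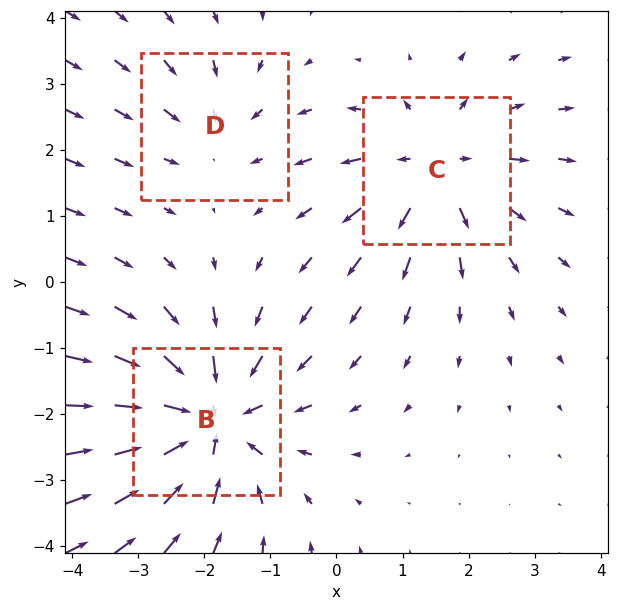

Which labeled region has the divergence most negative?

B

Divergence at each region's feature centre — B: about -5, C: about +3, D: about -2. Region B is most negative.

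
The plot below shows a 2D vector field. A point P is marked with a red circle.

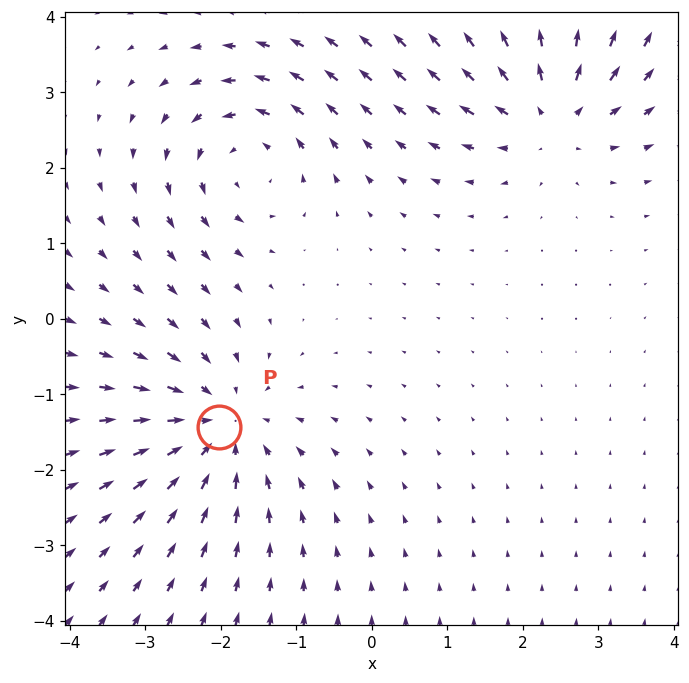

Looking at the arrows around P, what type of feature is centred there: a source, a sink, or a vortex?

sink

At P (-2.0, -1.4) the arrows converge inward. Divergence about -4, curl ≈0 — negative divergence with near-zero curl is a sink.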